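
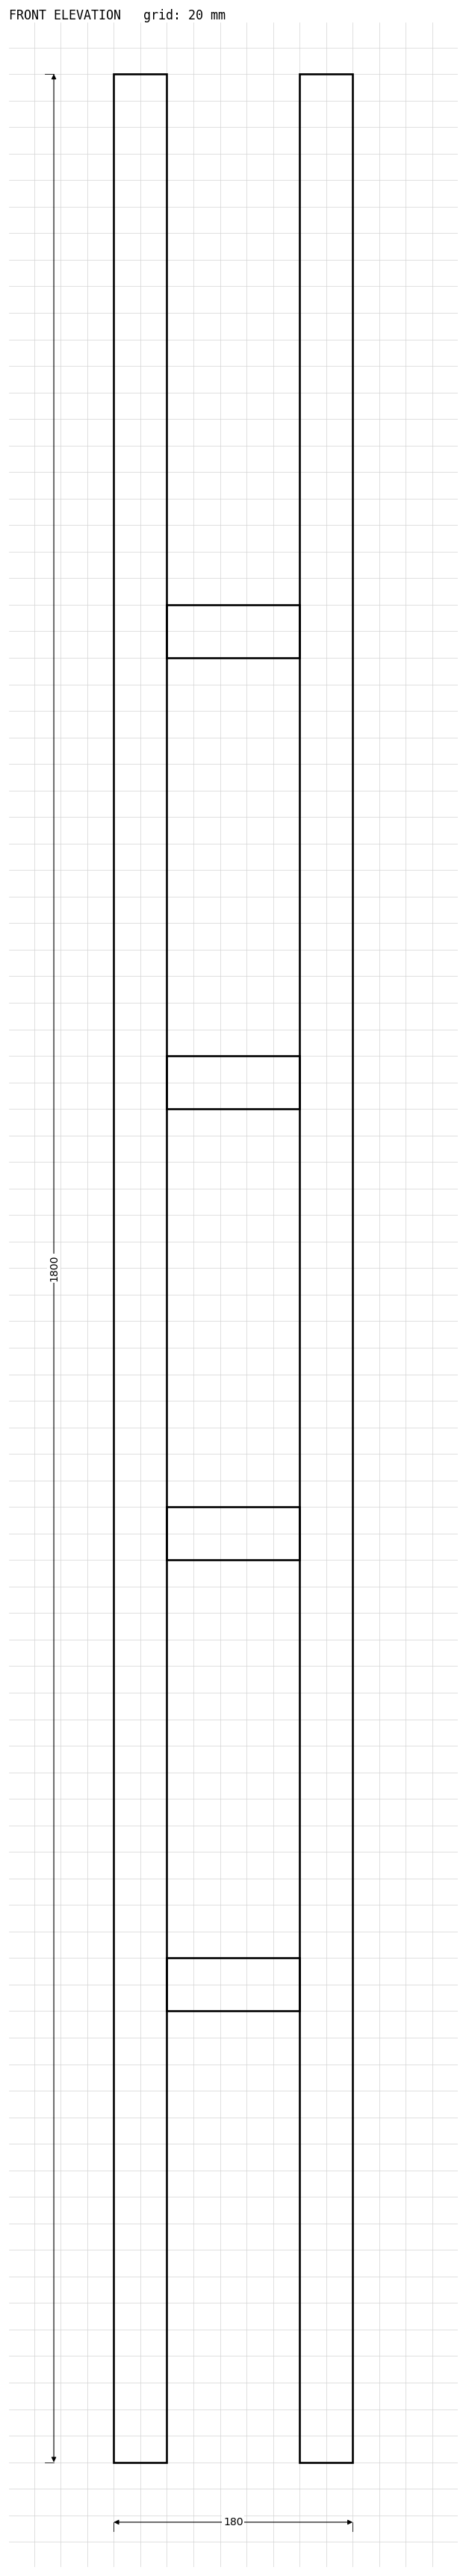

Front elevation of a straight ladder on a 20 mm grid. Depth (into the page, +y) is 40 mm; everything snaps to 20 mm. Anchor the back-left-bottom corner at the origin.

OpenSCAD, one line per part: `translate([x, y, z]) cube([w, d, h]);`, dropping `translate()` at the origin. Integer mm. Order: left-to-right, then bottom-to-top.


cube([40, 40, 1800]);
translate([40, 0, 340]) cube([100, 40, 40]);
translate([40, 0, 680]) cube([100, 40, 40]);
translate([40, 0, 1020]) cube([100, 40, 40]);
translate([40, 0, 1360]) cube([100, 40, 40]);
translate([140, 0, 0]) cube([40, 40, 1800]);


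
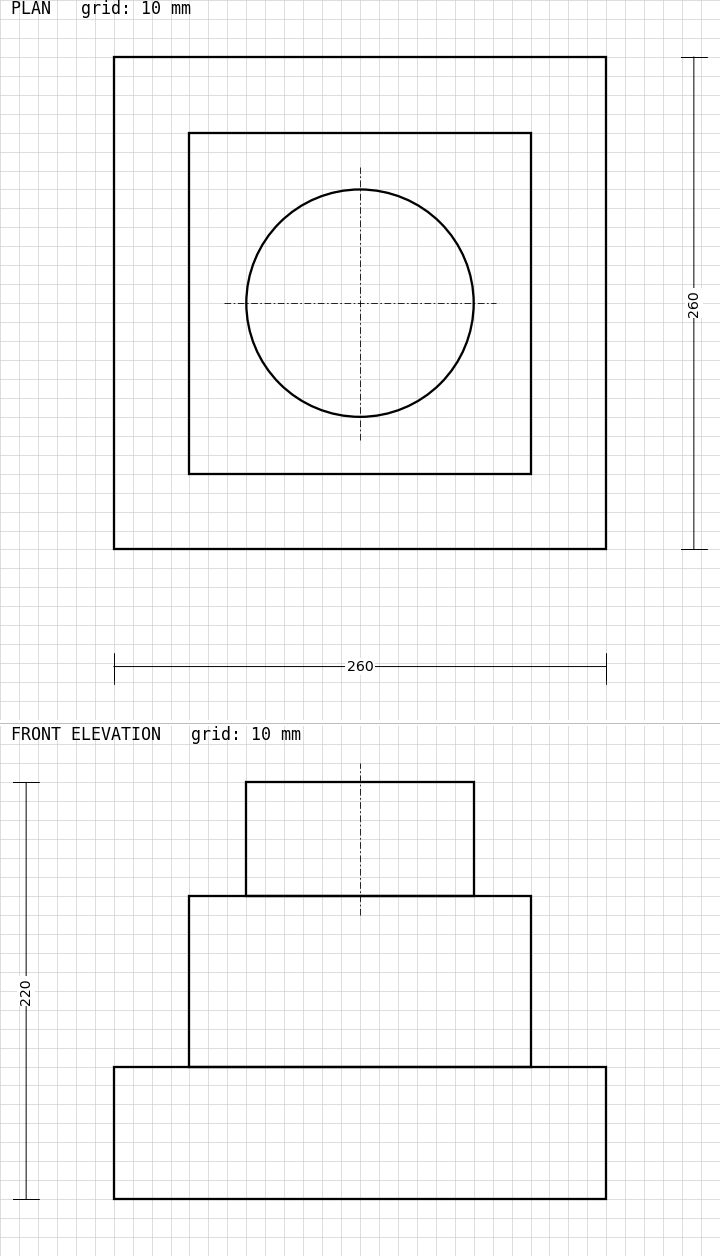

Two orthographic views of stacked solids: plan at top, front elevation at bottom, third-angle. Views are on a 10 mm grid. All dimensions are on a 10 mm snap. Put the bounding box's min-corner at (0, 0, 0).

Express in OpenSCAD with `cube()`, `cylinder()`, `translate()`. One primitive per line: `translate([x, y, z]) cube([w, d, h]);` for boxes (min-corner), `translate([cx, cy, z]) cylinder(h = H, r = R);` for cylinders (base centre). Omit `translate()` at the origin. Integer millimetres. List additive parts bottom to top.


cube([260, 260, 70]);
translate([40, 40, 70]) cube([180, 180, 90]);
translate([130, 130, 160]) cylinder(h = 60, r = 60);


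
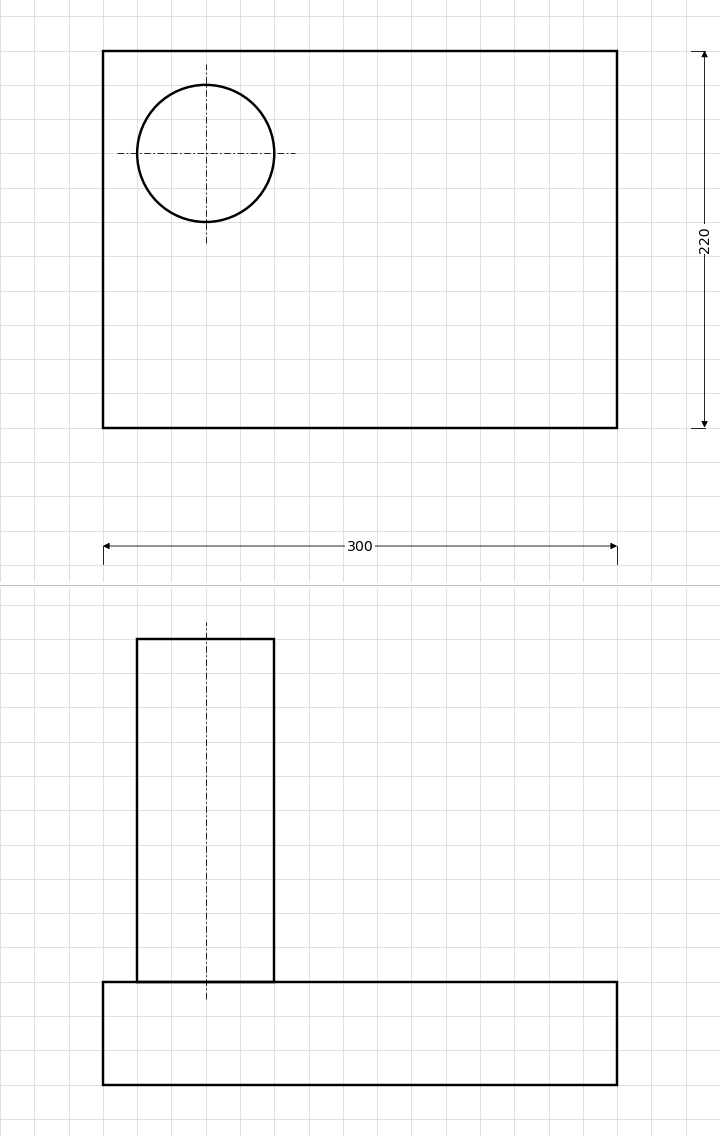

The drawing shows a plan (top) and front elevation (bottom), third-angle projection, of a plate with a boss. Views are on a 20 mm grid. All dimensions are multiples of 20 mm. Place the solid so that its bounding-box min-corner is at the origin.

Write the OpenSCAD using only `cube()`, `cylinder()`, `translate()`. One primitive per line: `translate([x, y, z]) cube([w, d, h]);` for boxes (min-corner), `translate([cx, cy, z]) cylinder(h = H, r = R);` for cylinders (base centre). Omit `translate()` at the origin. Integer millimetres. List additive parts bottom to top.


cube([300, 220, 60]);
translate([60, 160, 60]) cylinder(h = 200, r = 40);


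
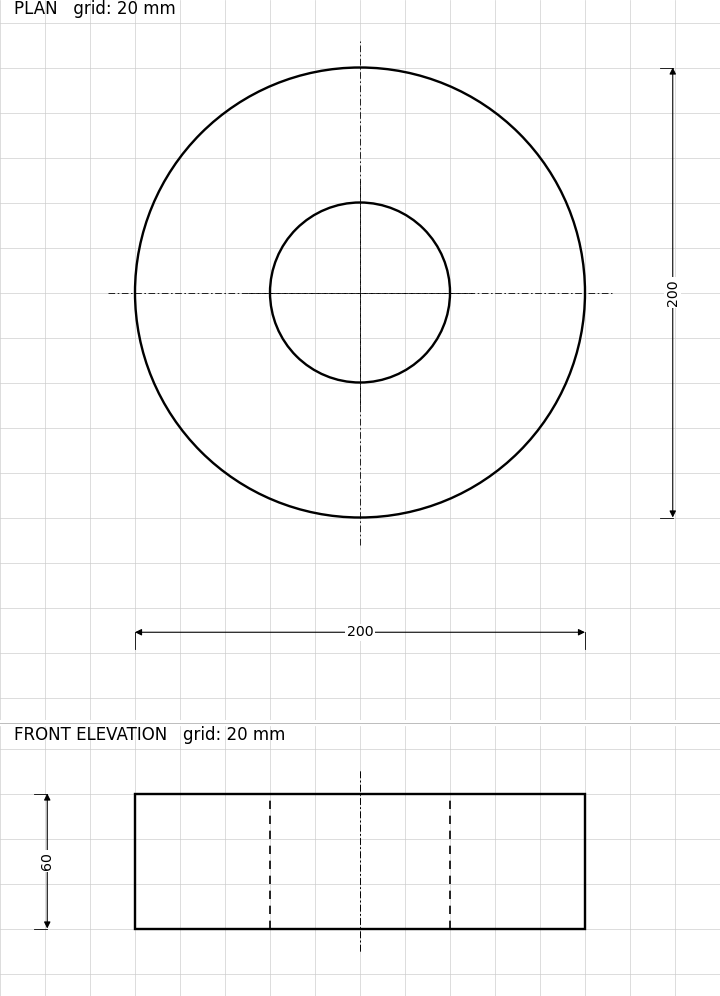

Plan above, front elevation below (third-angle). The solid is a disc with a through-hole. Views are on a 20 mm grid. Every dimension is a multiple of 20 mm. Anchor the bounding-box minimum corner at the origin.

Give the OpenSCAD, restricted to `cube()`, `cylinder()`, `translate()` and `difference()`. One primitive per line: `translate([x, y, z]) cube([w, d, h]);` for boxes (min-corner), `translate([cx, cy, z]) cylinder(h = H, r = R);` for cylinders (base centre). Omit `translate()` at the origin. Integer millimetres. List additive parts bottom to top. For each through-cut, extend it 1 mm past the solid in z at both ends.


difference() {
  translate([100, 100, 0]) cylinder(h = 60, r = 100);
  translate([100, 100, -1]) cylinder(h = 62, r = 40);
}


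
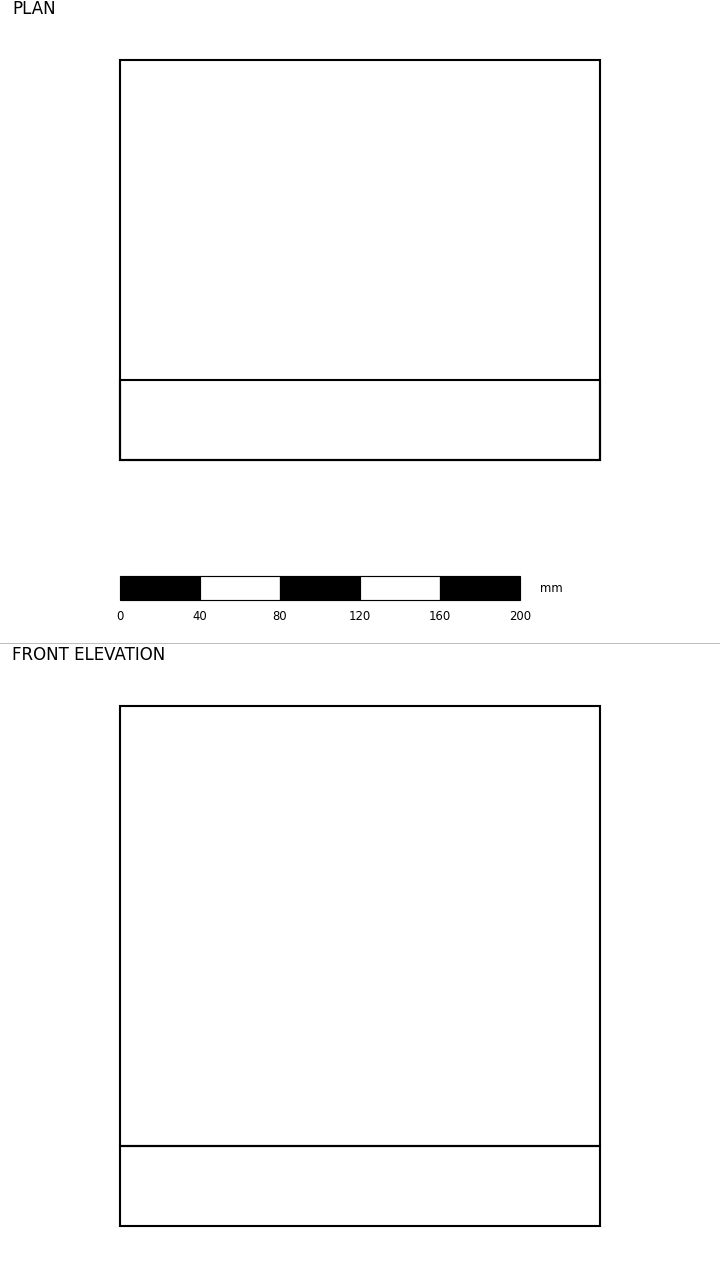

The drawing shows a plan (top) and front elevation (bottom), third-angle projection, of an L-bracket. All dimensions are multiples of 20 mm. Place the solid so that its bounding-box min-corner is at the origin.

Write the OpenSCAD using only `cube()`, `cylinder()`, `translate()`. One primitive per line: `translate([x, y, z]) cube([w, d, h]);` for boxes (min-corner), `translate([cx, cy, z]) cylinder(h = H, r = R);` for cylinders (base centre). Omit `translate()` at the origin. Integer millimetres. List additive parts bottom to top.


cube([240, 200, 40]);
translate([0, 0, 40]) cube([240, 40, 220]);


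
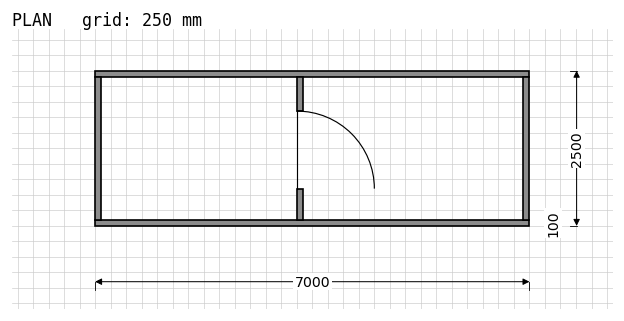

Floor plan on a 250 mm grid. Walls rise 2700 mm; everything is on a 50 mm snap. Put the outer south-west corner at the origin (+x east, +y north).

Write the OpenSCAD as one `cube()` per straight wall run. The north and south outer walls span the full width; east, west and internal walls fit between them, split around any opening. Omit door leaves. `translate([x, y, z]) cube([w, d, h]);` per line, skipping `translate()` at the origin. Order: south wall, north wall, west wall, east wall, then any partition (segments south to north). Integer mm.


cube([7000, 100, 2700]);
translate([0, 2400, 0]) cube([7000, 100, 2700]);
translate([0, 100, 0]) cube([100, 2300, 2700]);
translate([6900, 100, 0]) cube([100, 2300, 2700]);
translate([3250, 100, 0]) cube([100, 500, 2700]);
translate([3250, 1850, 0]) cube([100, 550, 2700]);


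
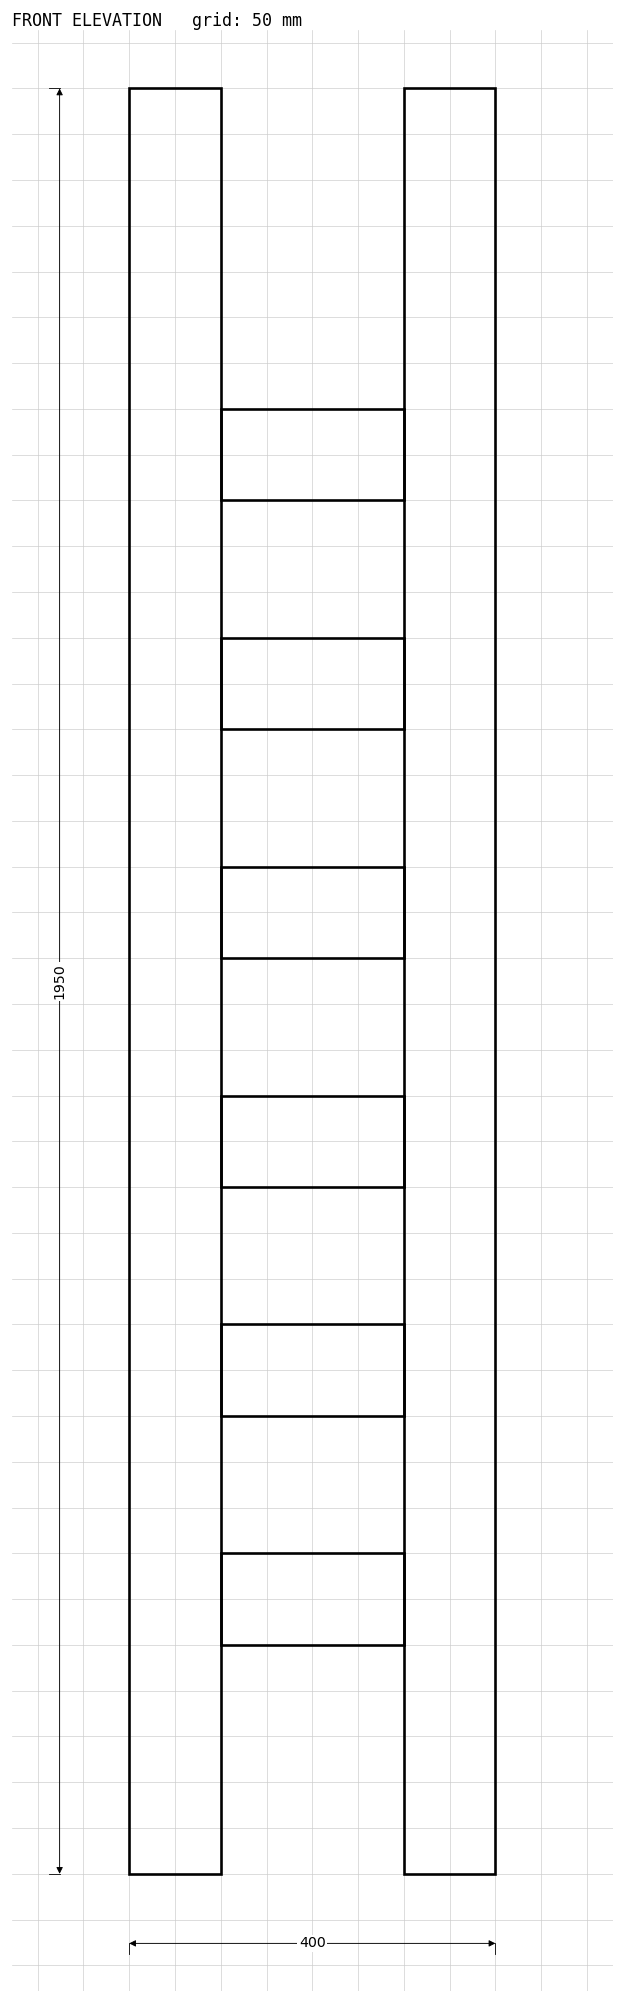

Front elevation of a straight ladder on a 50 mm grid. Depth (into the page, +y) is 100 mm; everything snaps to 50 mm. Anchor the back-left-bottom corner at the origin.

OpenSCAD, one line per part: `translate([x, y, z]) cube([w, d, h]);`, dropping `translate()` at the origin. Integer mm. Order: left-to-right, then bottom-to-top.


cube([100, 100, 1950]);
translate([100, 0, 250]) cube([200, 100, 100]);
translate([100, 0, 500]) cube([200, 100, 100]);
translate([100, 0, 750]) cube([200, 100, 100]);
translate([100, 0, 1000]) cube([200, 100, 100]);
translate([100, 0, 1250]) cube([200, 100, 100]);
translate([100, 0, 1500]) cube([200, 100, 100]);
translate([300, 0, 0]) cube([100, 100, 1950]);


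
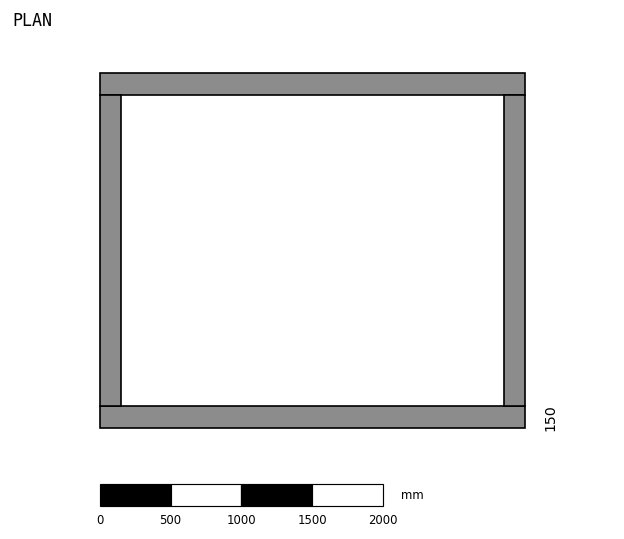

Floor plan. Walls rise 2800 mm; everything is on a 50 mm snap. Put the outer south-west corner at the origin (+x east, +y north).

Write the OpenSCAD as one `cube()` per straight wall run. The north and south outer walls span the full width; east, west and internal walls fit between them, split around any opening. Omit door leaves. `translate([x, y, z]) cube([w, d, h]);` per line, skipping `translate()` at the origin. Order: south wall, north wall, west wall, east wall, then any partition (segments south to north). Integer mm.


cube([3000, 150, 2800]);
translate([0, 2350, 0]) cube([3000, 150, 2800]);
translate([0, 150, 0]) cube([150, 2200, 2800]);
translate([2850, 150, 0]) cube([150, 2200, 2800]);


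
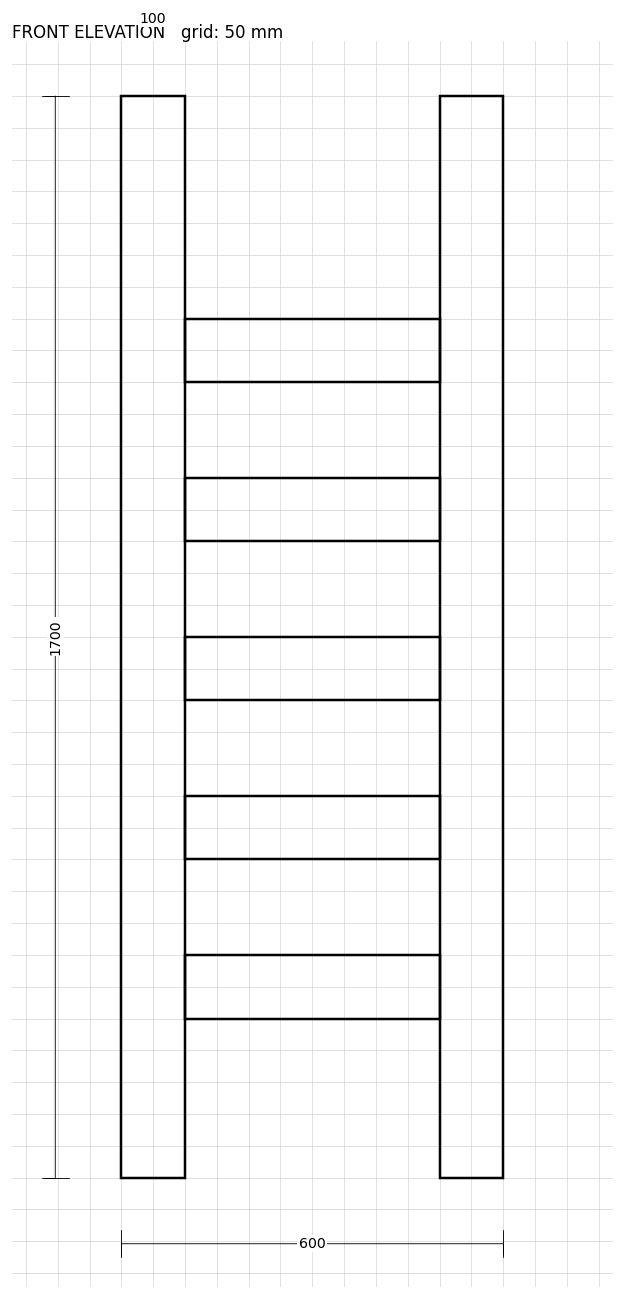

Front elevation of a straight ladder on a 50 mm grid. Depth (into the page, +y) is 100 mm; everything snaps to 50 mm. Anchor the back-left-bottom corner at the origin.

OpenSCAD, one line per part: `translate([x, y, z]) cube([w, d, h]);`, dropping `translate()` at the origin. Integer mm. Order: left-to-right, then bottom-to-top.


cube([100, 100, 1700]);
translate([100, 0, 250]) cube([400, 100, 100]);
translate([100, 0, 500]) cube([400, 100, 100]);
translate([100, 0, 750]) cube([400, 100, 100]);
translate([100, 0, 1000]) cube([400, 100, 100]);
translate([100, 0, 1250]) cube([400, 100, 100]);
translate([500, 0, 0]) cube([100, 100, 1700]);


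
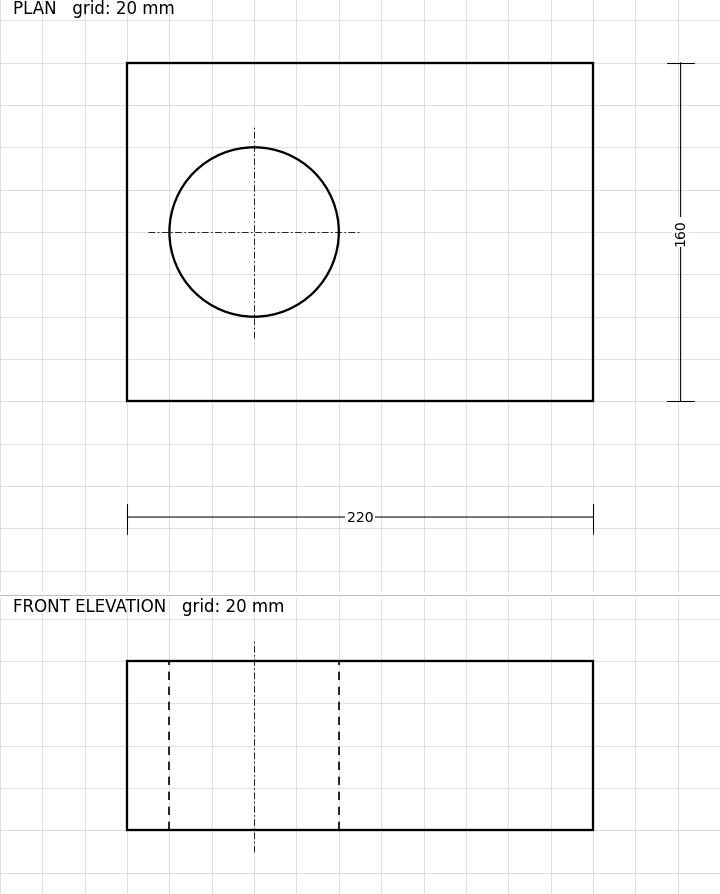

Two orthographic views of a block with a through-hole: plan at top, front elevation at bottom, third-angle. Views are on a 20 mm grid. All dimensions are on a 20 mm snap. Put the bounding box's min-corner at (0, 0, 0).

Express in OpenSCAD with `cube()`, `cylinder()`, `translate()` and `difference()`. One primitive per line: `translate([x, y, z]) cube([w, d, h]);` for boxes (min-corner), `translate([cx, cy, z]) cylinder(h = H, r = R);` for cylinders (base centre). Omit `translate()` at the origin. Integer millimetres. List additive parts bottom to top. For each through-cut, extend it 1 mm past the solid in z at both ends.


difference() {
  cube([220, 160, 80]);
  translate([60, 80, -1]) cylinder(h = 82, r = 40);
}


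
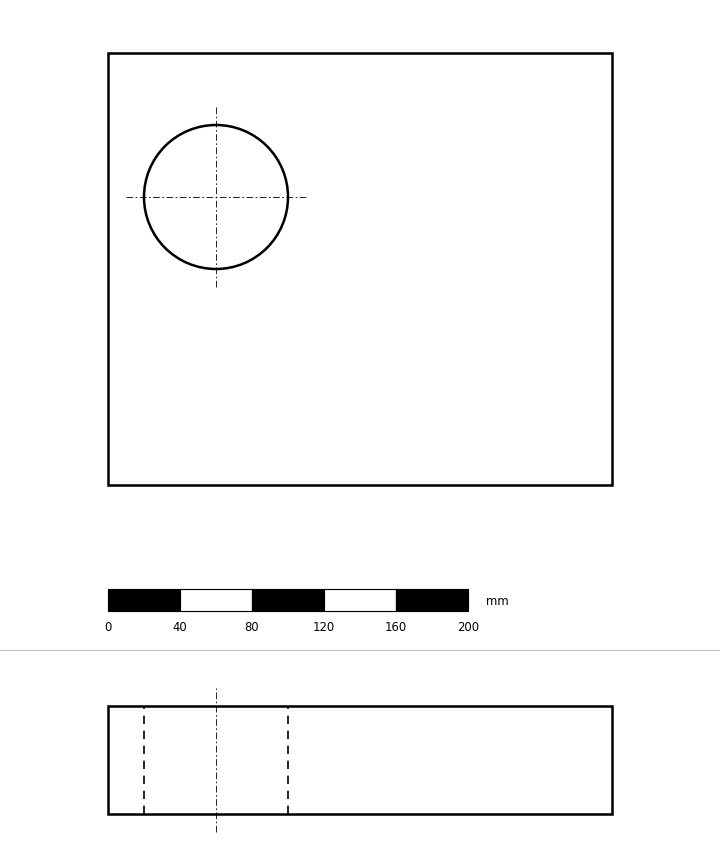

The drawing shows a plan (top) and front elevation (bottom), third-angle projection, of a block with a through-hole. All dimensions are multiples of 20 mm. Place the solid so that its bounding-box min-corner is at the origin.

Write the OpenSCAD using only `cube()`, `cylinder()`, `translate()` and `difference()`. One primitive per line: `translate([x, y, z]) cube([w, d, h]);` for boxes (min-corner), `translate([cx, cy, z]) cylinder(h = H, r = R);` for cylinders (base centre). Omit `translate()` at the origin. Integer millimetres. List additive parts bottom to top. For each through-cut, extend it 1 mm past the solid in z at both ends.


difference() {
  cube([280, 240, 60]);
  translate([60, 160, -1]) cylinder(h = 62, r = 40);
}


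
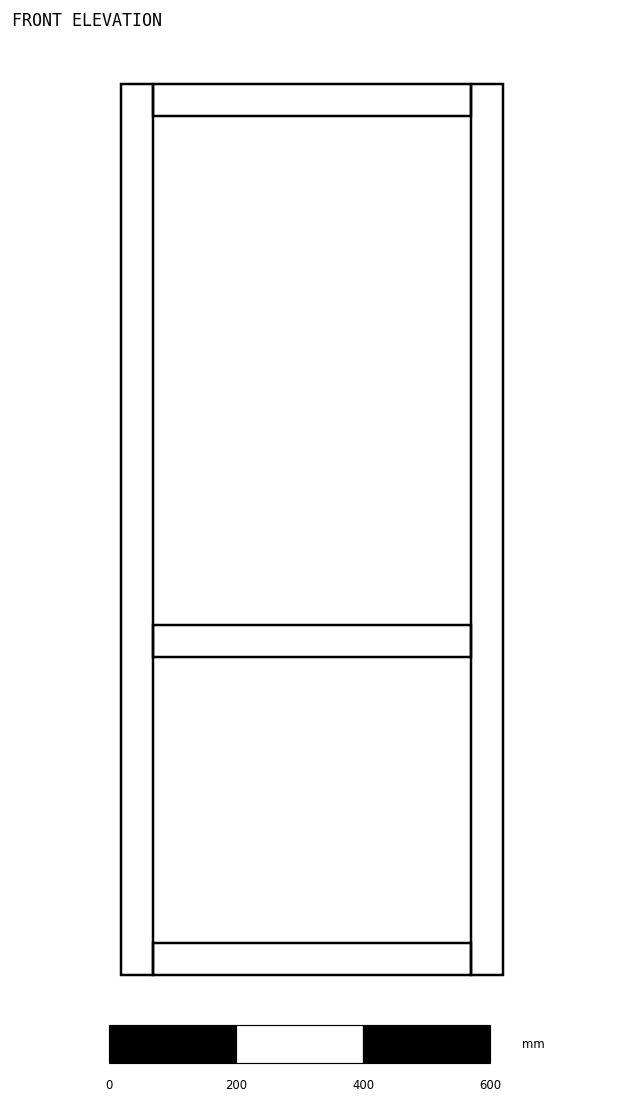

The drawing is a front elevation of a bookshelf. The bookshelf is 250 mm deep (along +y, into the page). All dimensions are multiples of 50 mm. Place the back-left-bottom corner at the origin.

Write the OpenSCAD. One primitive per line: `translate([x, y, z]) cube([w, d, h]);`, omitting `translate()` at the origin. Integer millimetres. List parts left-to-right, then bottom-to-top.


cube([50, 250, 1400]);
translate([50, 0, 0]) cube([500, 250, 50]);
translate([50, 0, 500]) cube([500, 250, 50]);
translate([50, 0, 1350]) cube([500, 250, 50]);
translate([550, 0, 0]) cube([50, 250, 1400]);


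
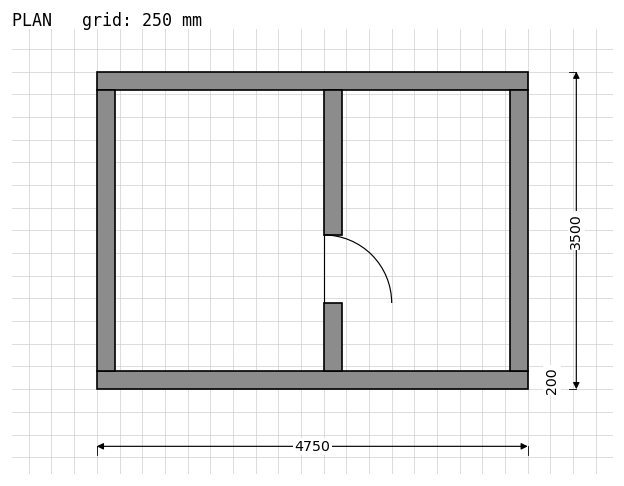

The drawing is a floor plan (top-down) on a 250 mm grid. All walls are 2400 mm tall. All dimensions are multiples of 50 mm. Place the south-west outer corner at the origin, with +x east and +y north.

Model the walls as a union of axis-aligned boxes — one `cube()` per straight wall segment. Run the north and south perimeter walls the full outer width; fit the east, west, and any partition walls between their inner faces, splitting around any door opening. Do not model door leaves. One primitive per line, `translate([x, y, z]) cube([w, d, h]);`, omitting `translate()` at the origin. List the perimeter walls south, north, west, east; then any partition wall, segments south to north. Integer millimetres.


cube([4750, 200, 2400]);
translate([0, 3300, 0]) cube([4750, 200, 2400]);
translate([0, 200, 0]) cube([200, 3100, 2400]);
translate([4550, 200, 0]) cube([200, 3100, 2400]);
translate([2500, 200, 0]) cube([200, 750, 2400]);
translate([2500, 1700, 0]) cube([200, 1600, 2400]);


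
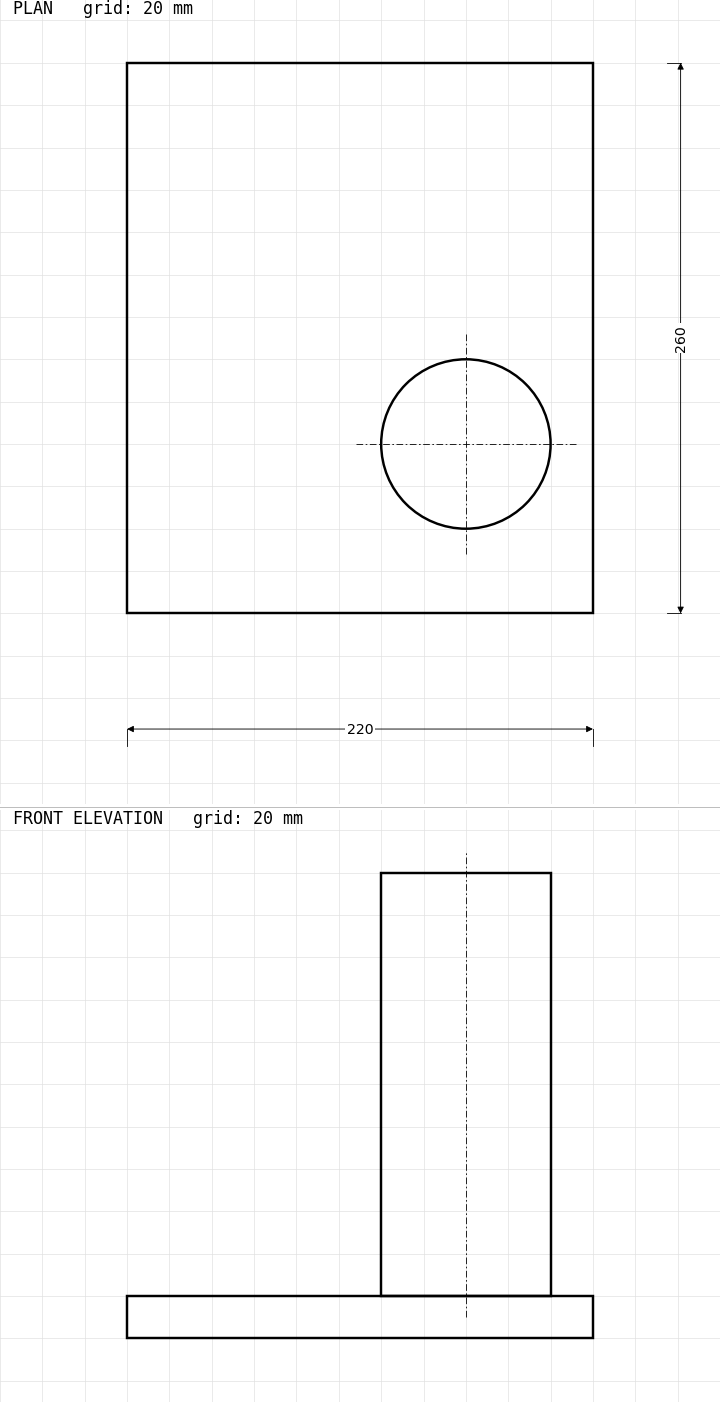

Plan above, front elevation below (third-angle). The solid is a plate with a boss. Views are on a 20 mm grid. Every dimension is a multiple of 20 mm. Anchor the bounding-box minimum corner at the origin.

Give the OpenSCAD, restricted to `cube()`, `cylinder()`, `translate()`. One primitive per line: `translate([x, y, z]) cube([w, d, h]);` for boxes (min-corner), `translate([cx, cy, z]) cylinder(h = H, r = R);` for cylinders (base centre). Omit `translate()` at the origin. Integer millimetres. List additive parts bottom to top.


cube([220, 260, 20]);
translate([160, 80, 20]) cylinder(h = 200, r = 40);


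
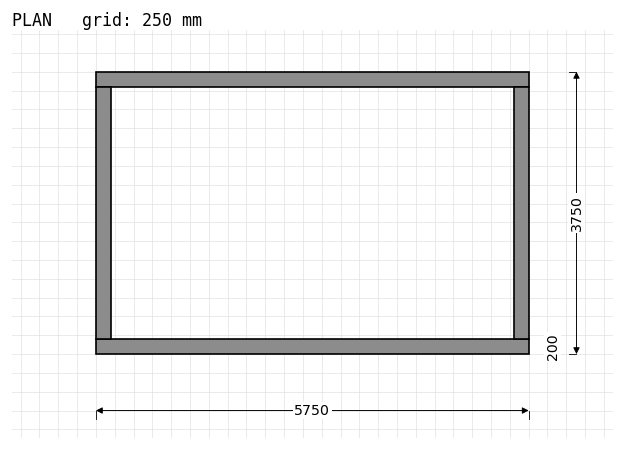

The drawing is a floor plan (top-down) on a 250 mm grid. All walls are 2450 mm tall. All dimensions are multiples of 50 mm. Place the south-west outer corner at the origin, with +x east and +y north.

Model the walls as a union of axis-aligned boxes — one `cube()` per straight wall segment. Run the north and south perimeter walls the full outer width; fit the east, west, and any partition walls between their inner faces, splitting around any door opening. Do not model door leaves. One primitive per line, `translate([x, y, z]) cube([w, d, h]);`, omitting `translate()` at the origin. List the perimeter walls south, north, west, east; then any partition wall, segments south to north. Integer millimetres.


cube([5750, 200, 2450]);
translate([0, 3550, 0]) cube([5750, 200, 2450]);
translate([0, 200, 0]) cube([200, 3350, 2450]);
translate([5550, 200, 0]) cube([200, 3350, 2450]);


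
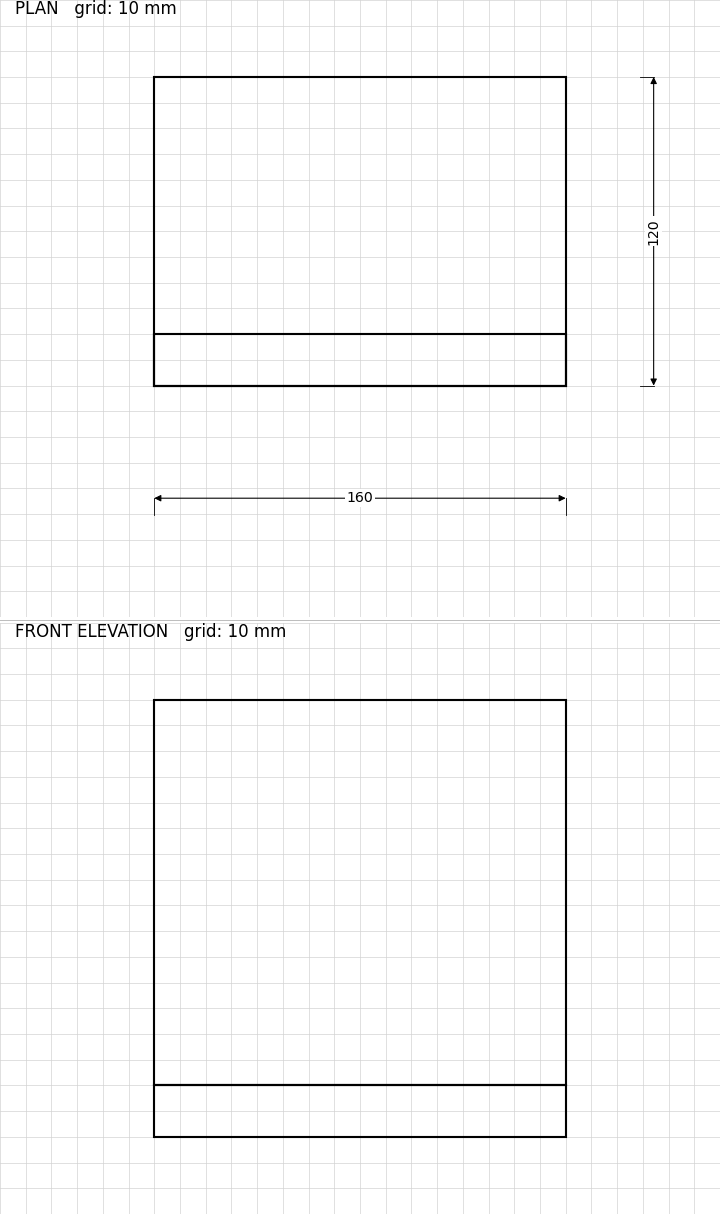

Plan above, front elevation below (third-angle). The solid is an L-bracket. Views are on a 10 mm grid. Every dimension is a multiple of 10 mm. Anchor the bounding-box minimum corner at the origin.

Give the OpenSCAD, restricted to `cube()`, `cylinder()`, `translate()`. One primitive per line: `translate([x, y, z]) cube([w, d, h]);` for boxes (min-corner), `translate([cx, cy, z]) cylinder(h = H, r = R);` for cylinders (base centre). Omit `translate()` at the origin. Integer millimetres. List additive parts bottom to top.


cube([160, 120, 20]);
translate([0, 0, 20]) cube([160, 20, 150]);


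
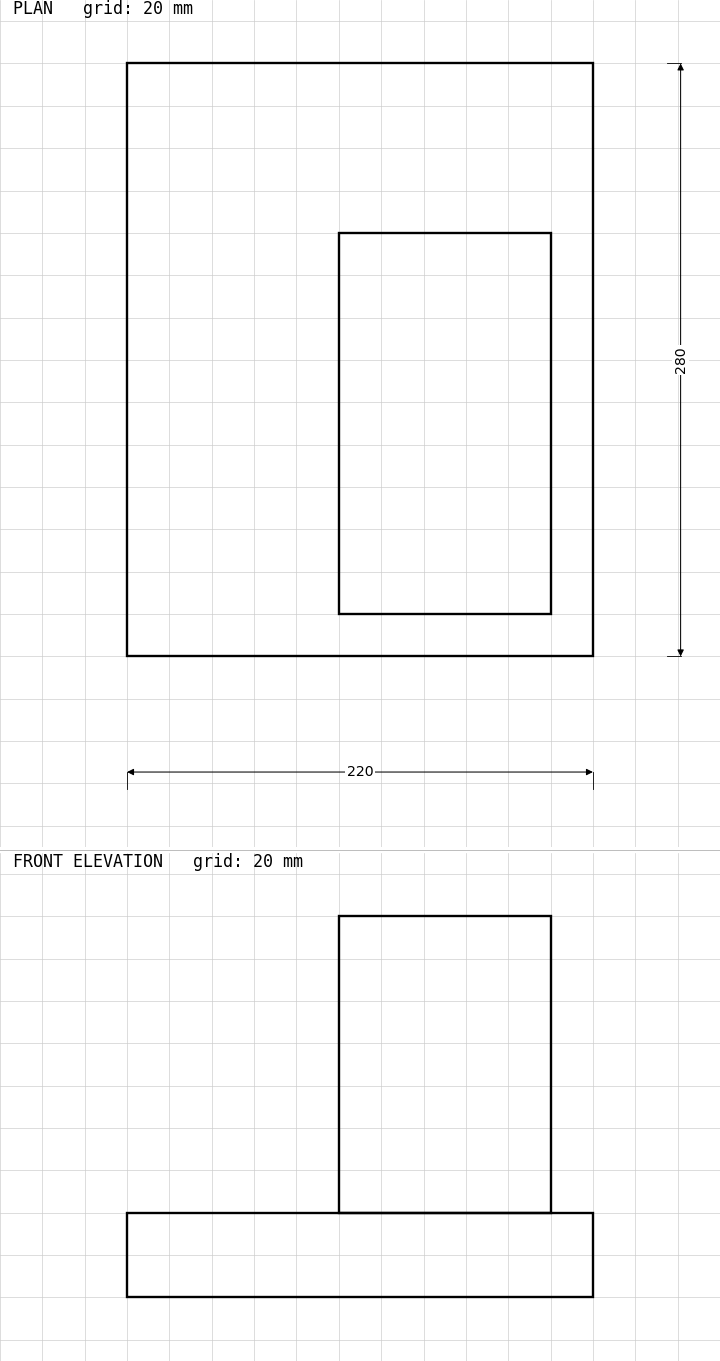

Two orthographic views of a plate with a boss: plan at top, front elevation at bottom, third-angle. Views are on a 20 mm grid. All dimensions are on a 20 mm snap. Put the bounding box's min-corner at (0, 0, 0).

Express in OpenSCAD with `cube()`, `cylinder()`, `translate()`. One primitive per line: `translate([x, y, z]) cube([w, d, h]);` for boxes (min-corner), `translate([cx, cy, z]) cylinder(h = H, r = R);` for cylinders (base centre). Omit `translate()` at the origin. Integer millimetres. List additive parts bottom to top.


cube([220, 280, 40]);
translate([100, 20, 40]) cube([100, 180, 140]);


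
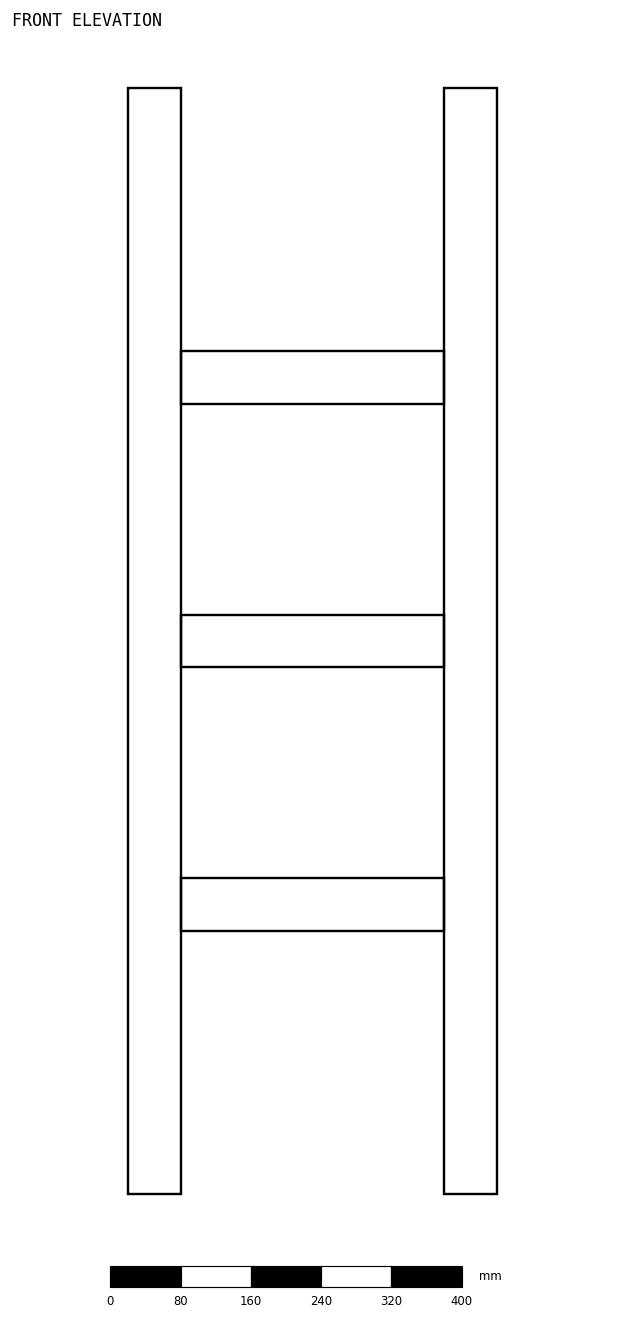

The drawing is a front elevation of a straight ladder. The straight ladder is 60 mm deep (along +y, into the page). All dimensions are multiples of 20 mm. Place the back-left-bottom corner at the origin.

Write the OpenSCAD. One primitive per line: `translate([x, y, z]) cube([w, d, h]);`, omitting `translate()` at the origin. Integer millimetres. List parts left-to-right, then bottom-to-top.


cube([60, 60, 1260]);
translate([60, 0, 300]) cube([300, 60, 60]);
translate([60, 0, 600]) cube([300, 60, 60]);
translate([60, 0, 900]) cube([300, 60, 60]);
translate([360, 0, 0]) cube([60, 60, 1260]);


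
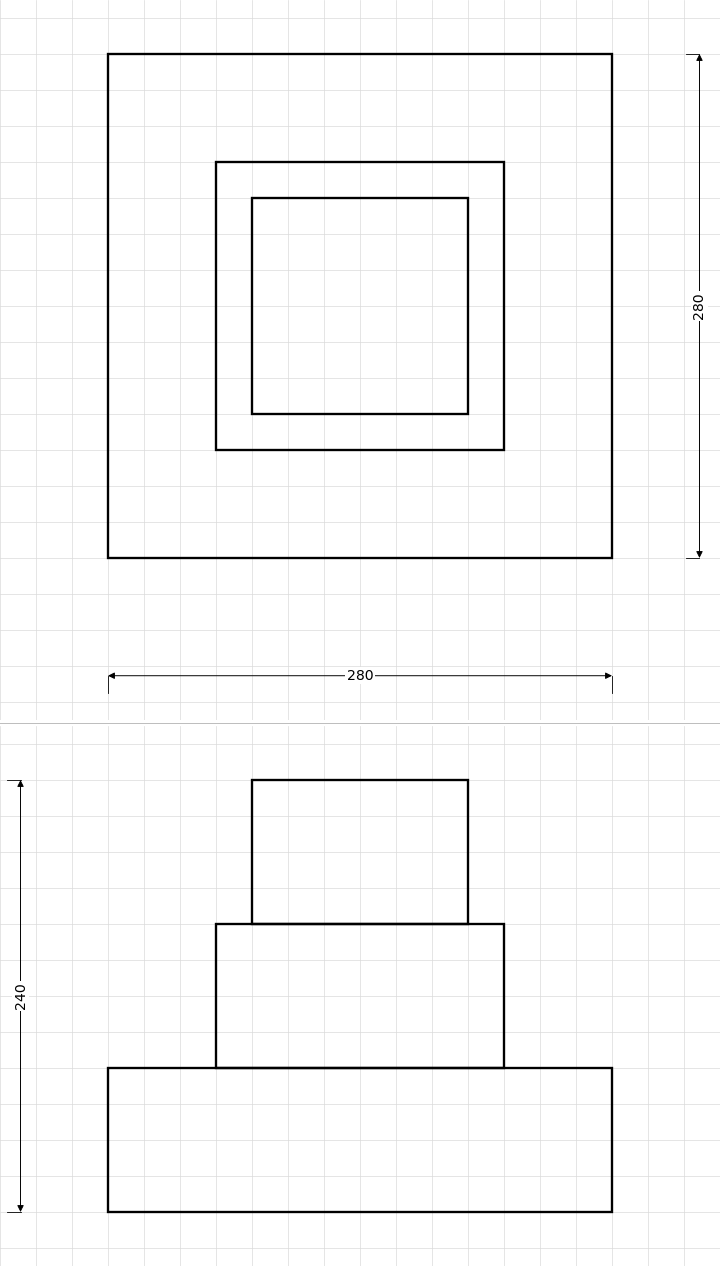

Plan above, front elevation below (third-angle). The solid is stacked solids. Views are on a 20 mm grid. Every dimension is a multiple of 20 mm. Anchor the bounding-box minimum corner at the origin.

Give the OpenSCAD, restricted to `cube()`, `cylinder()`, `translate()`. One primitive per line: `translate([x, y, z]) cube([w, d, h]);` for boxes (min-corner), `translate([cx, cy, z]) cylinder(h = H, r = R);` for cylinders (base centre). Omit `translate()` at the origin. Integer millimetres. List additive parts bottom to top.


cube([280, 280, 80]);
translate([60, 60, 80]) cube([160, 160, 80]);
translate([80, 80, 160]) cube([120, 120, 80]);


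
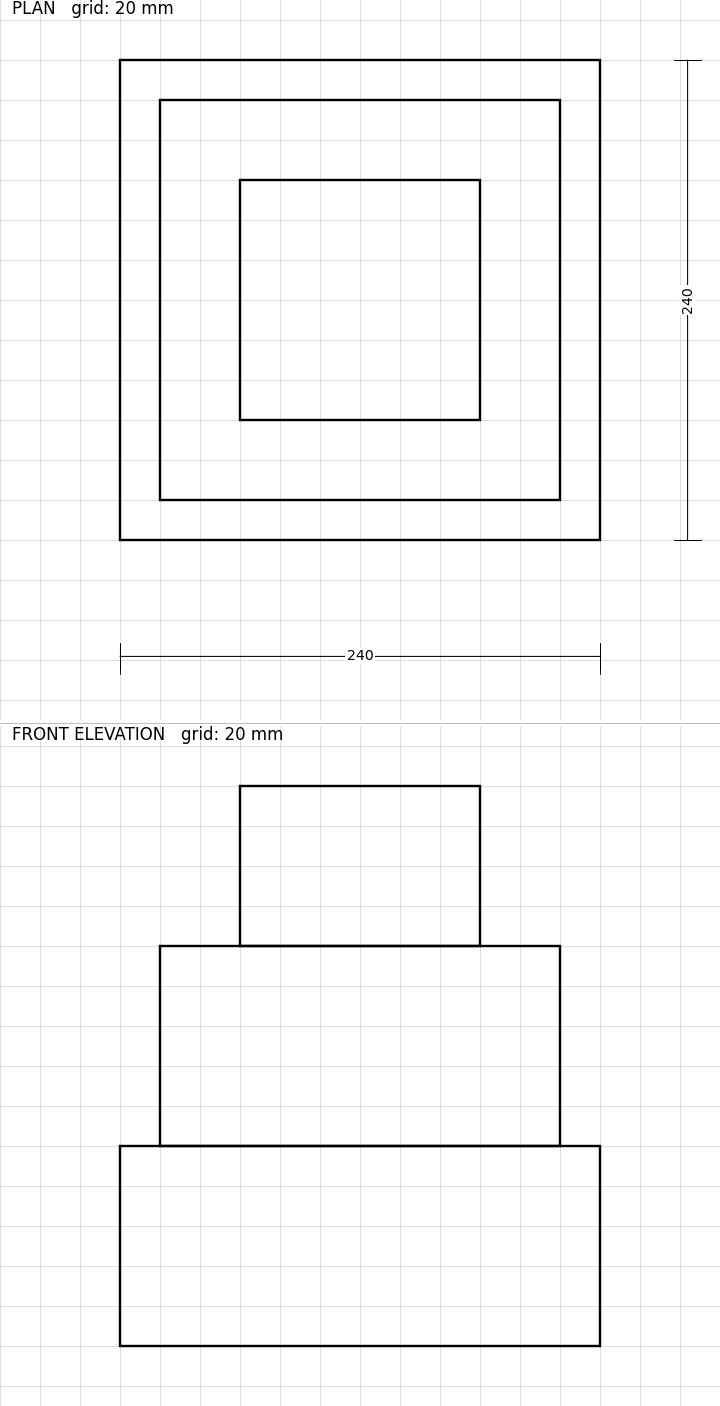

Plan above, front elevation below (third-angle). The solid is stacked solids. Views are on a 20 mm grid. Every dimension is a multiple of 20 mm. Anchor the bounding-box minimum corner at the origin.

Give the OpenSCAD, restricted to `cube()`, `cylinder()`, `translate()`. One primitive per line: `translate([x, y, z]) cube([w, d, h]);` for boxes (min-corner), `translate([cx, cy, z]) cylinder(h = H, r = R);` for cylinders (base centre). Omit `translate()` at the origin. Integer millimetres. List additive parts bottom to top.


cube([240, 240, 100]);
translate([20, 20, 100]) cube([200, 200, 100]);
translate([60, 60, 200]) cube([120, 120, 80]);


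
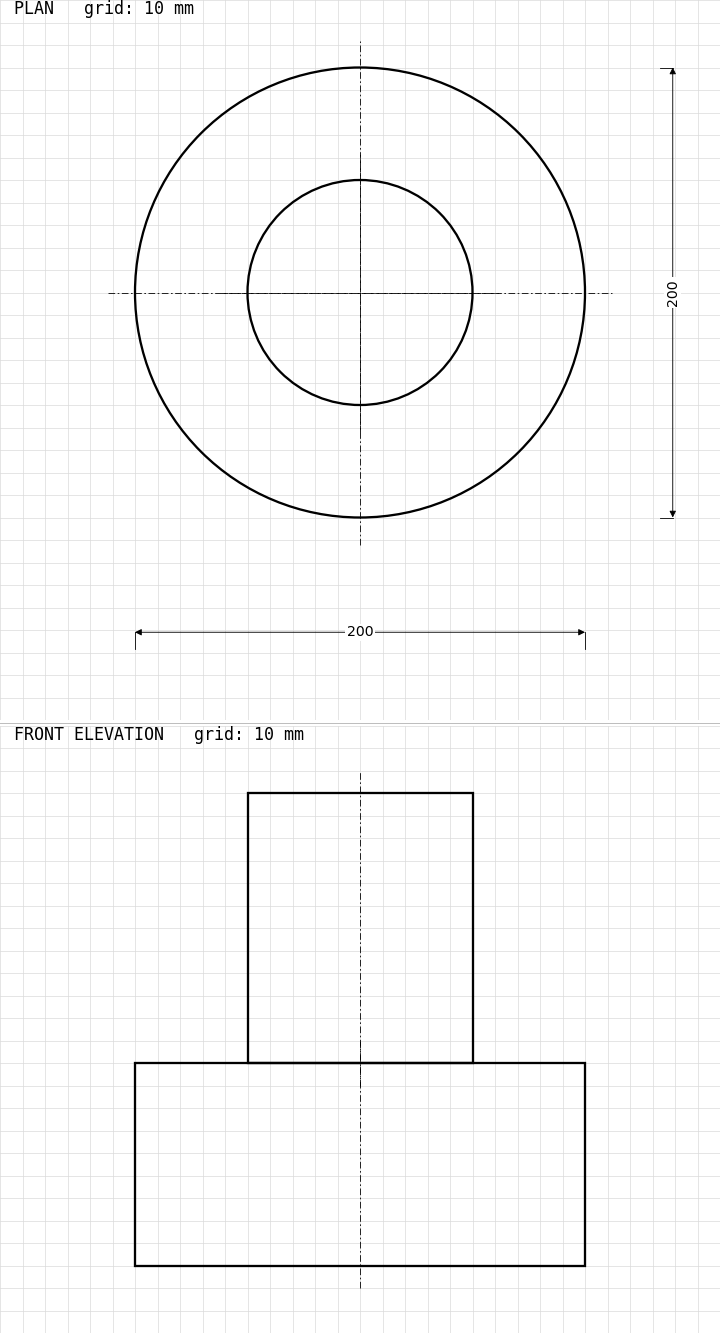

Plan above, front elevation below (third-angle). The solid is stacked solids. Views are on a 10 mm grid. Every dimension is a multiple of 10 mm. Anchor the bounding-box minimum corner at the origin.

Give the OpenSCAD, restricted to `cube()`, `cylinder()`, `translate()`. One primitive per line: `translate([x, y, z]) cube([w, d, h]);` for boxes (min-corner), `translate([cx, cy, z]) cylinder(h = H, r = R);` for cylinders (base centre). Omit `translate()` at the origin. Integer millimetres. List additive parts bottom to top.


translate([100, 100, 0]) cylinder(h = 90, r = 100);
translate([100, 100, 90]) cylinder(h = 120, r = 50);


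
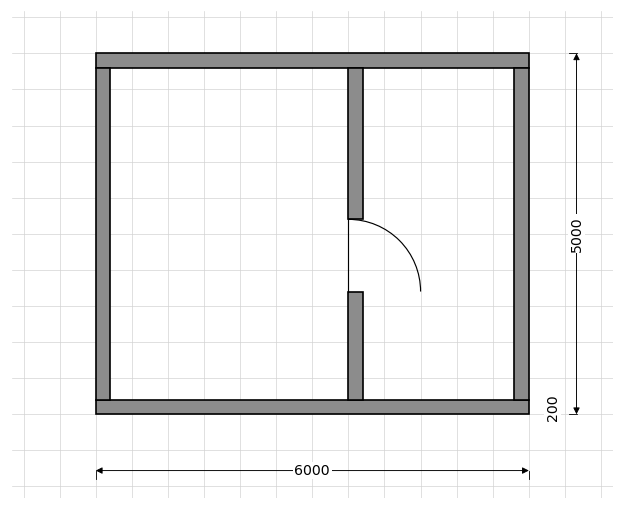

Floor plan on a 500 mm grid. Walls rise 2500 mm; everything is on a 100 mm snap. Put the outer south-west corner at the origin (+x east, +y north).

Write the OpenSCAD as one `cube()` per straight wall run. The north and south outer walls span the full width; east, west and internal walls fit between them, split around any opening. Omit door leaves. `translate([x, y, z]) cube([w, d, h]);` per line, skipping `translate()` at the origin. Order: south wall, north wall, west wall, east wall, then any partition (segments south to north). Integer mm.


cube([6000, 200, 2500]);
translate([0, 4800, 0]) cube([6000, 200, 2500]);
translate([0, 200, 0]) cube([200, 4600, 2500]);
translate([5800, 200, 0]) cube([200, 4600, 2500]);
translate([3500, 200, 0]) cube([200, 1500, 2500]);
translate([3500, 2700, 0]) cube([200, 2100, 2500]);


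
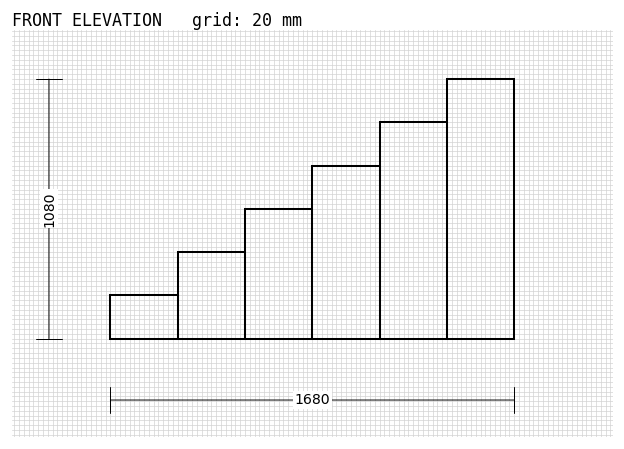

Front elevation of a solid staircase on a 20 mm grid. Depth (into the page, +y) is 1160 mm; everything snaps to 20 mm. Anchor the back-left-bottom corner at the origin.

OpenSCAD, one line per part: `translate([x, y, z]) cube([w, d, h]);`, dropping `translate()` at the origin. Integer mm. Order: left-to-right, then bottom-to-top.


cube([280, 1160, 180]);
translate([280, 0, 0]) cube([280, 1160, 360]);
translate([560, 0, 0]) cube([280, 1160, 540]);
translate([840, 0, 0]) cube([280, 1160, 720]);
translate([1120, 0, 0]) cube([280, 1160, 900]);
translate([1400, 0, 0]) cube([280, 1160, 1080]);


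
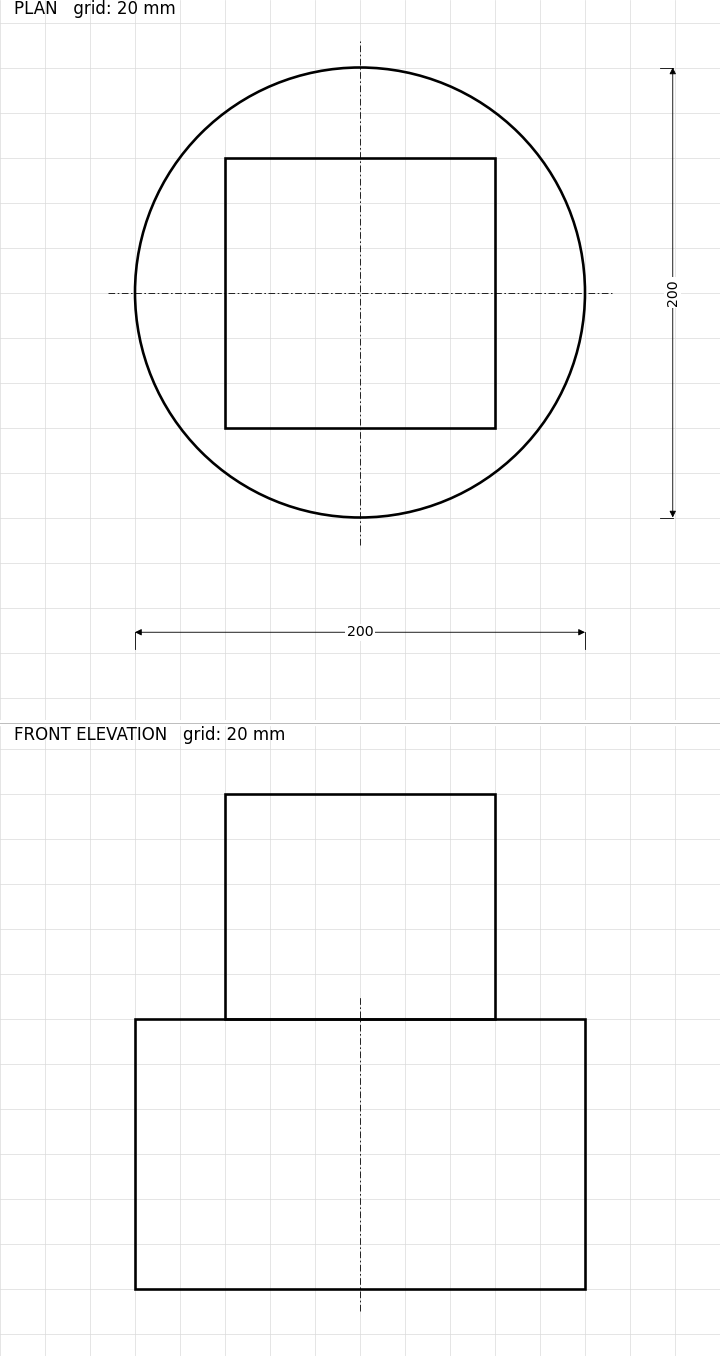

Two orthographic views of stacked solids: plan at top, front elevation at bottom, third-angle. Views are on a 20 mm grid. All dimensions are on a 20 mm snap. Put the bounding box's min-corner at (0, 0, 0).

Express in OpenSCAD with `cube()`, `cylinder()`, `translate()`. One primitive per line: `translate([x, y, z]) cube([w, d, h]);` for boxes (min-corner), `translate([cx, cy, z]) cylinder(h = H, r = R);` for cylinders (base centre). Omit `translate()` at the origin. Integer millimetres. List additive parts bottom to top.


translate([100, 100, 0]) cylinder(h = 120, r = 100);
translate([40, 40, 120]) cube([120, 120, 100]);


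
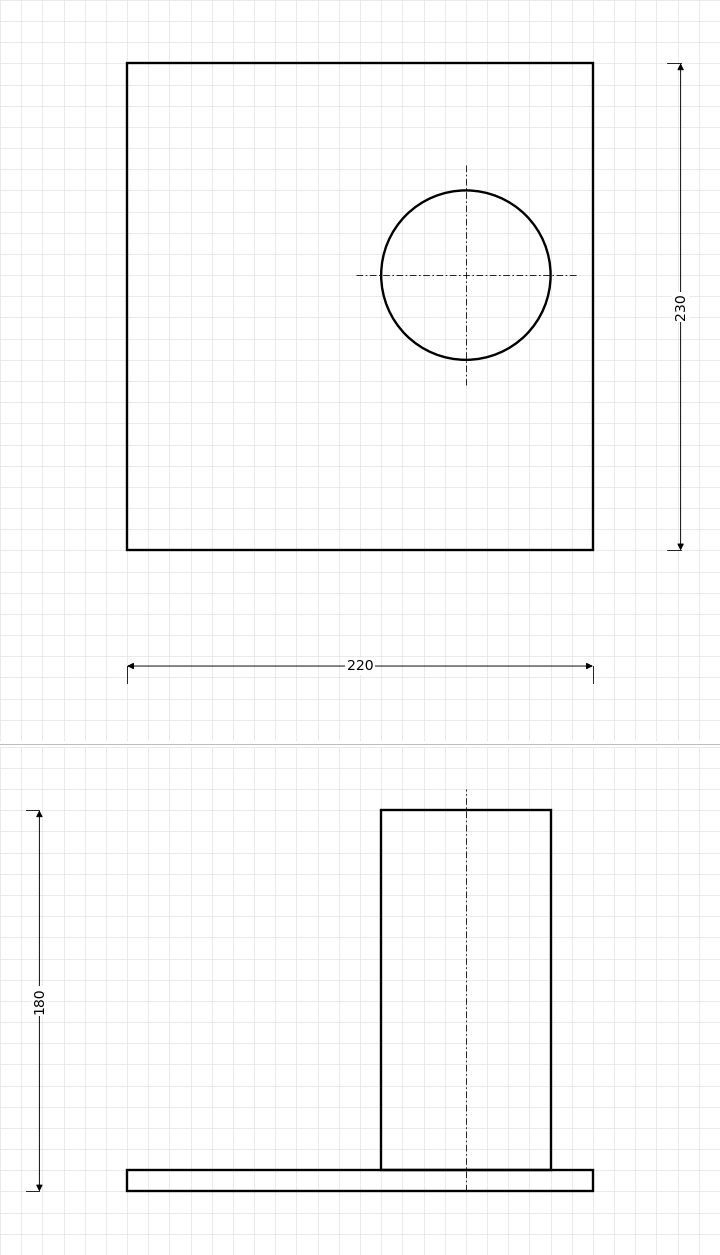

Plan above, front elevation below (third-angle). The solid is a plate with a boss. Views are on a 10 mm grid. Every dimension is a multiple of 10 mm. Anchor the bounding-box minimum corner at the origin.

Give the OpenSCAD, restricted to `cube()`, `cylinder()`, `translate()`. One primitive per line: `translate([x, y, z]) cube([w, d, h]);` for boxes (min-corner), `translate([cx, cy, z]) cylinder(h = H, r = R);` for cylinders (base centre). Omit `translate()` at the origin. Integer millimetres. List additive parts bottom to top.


cube([220, 230, 10]);
translate([160, 130, 10]) cylinder(h = 170, r = 40);


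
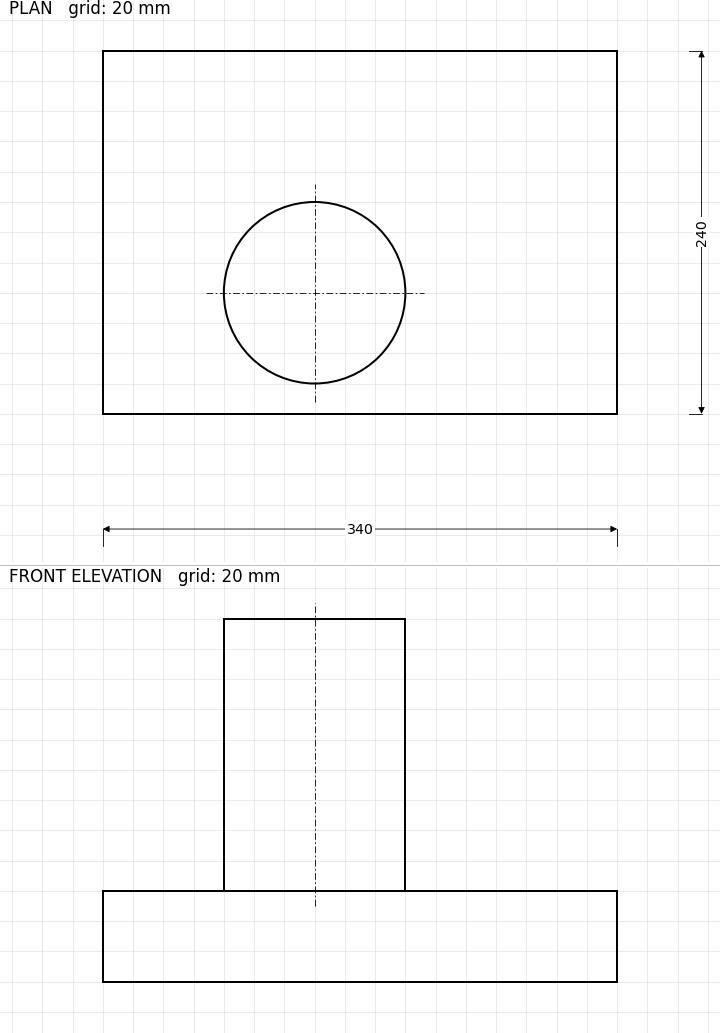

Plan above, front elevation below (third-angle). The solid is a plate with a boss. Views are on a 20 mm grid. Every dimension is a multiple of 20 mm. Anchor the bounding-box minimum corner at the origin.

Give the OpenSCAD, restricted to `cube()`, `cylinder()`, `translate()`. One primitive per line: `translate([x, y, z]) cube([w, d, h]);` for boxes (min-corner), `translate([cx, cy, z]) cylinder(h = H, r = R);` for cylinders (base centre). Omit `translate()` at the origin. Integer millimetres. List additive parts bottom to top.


cube([340, 240, 60]);
translate([140, 80, 60]) cylinder(h = 180, r = 60);


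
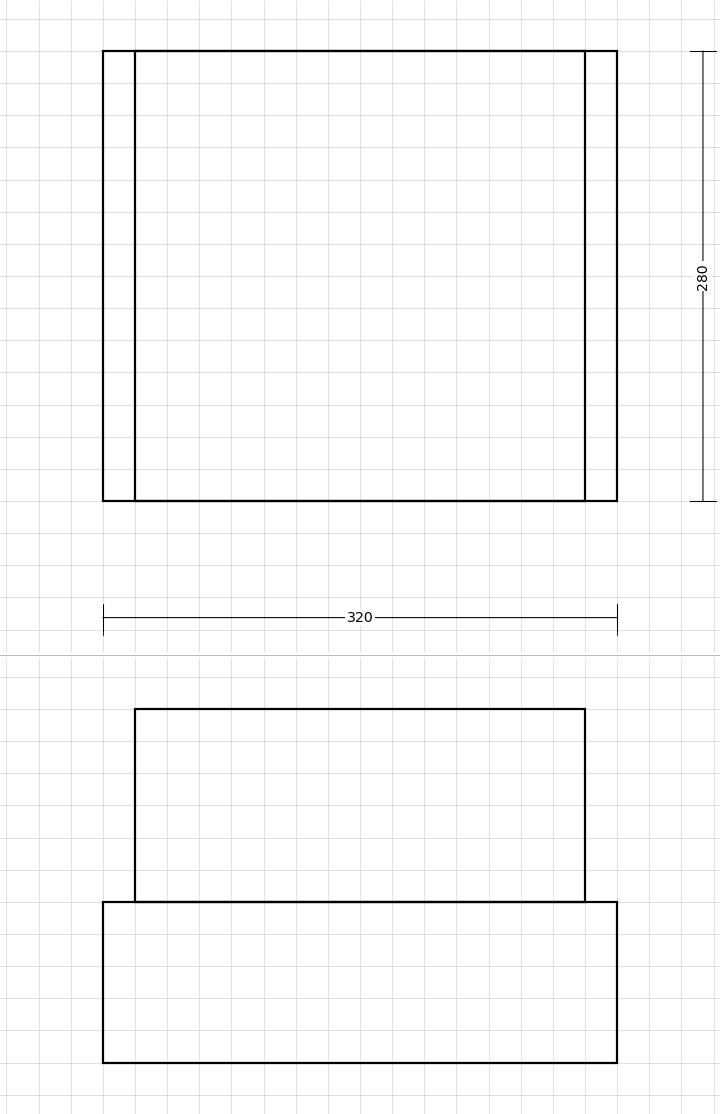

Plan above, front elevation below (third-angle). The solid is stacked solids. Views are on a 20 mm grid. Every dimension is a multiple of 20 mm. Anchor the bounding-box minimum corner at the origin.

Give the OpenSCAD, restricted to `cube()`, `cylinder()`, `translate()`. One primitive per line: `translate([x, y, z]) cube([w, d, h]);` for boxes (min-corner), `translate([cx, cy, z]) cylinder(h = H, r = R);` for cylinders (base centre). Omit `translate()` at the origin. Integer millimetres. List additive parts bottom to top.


cube([320, 280, 100]);
translate([20, 0, 100]) cube([280, 280, 120]);


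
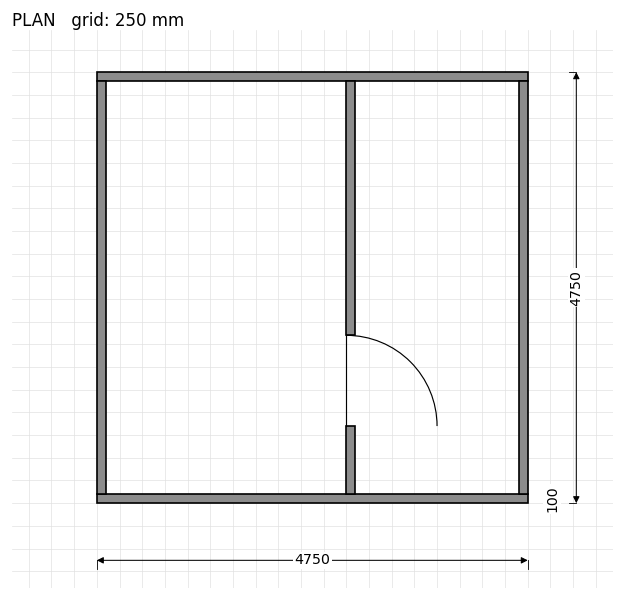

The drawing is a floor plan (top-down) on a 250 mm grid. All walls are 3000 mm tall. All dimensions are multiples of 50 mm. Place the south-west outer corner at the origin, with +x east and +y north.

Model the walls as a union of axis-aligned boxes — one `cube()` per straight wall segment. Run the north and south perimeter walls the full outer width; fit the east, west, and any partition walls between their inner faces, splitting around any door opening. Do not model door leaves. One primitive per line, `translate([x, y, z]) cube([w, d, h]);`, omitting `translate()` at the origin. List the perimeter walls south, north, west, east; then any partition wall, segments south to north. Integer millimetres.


cube([4750, 100, 3000]);
translate([0, 4650, 0]) cube([4750, 100, 3000]);
translate([0, 100, 0]) cube([100, 4550, 3000]);
translate([4650, 100, 0]) cube([100, 4550, 3000]);
translate([2750, 100, 0]) cube([100, 750, 3000]);
translate([2750, 1850, 0]) cube([100, 2800, 3000]);


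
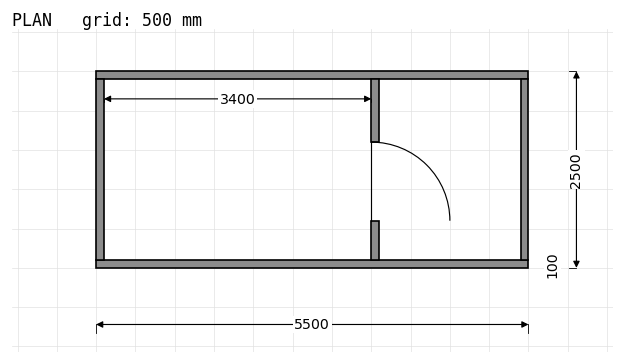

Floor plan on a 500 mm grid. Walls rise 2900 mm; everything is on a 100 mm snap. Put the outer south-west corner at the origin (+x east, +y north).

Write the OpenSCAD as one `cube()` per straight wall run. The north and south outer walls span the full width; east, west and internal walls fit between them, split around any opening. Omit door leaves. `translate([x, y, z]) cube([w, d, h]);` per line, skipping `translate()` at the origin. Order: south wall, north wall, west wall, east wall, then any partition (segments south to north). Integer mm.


cube([5500, 100, 2900]);
translate([0, 2400, 0]) cube([5500, 100, 2900]);
translate([0, 100, 0]) cube([100, 2300, 2900]);
translate([5400, 100, 0]) cube([100, 2300, 2900]);
translate([3500, 100, 0]) cube([100, 500, 2900]);
translate([3500, 1600, 0]) cube([100, 800, 2900]);


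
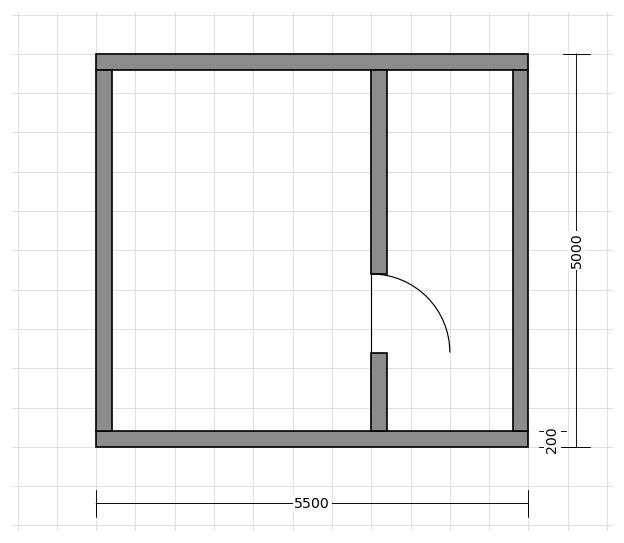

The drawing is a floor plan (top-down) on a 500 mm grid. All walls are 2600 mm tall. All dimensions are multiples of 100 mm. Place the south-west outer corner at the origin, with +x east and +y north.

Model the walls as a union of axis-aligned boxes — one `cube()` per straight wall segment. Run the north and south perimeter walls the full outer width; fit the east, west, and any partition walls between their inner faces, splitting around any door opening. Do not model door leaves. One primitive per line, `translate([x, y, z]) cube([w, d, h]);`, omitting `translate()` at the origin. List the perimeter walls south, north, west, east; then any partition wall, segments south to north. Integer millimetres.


cube([5500, 200, 2600]);
translate([0, 4800, 0]) cube([5500, 200, 2600]);
translate([0, 200, 0]) cube([200, 4600, 2600]);
translate([5300, 200, 0]) cube([200, 4600, 2600]);
translate([3500, 200, 0]) cube([200, 1000, 2600]);
translate([3500, 2200, 0]) cube([200, 2600, 2600]);


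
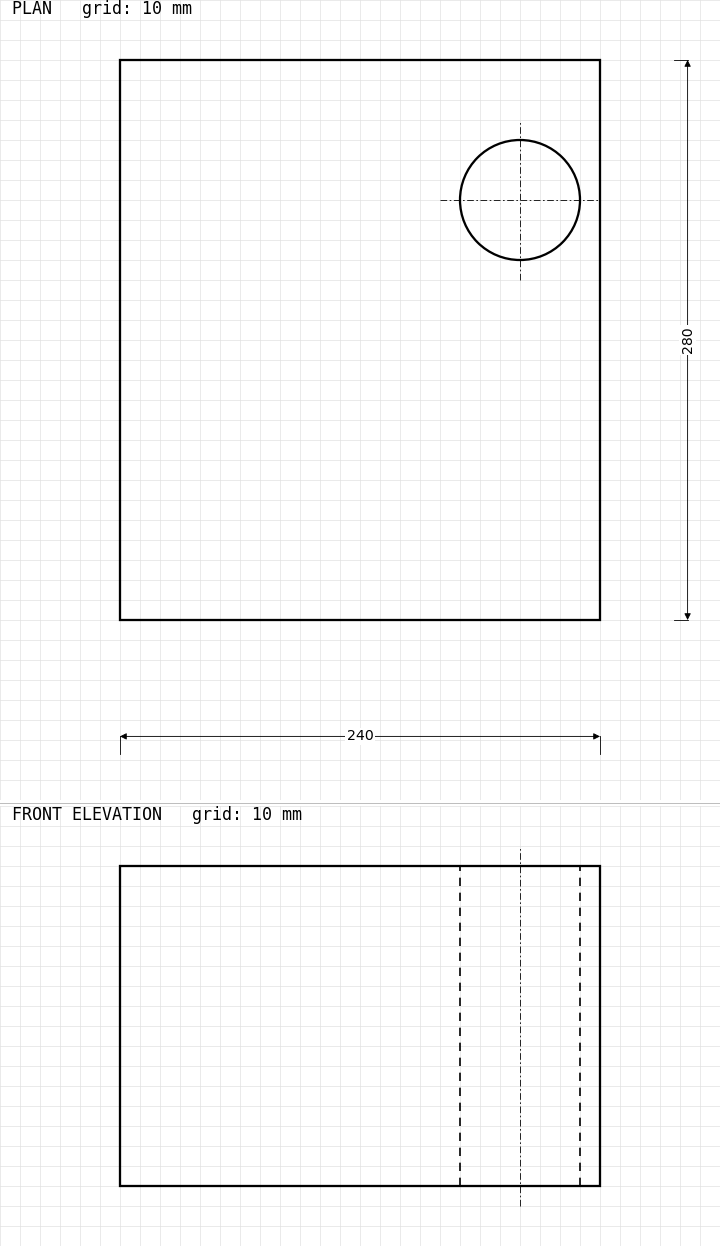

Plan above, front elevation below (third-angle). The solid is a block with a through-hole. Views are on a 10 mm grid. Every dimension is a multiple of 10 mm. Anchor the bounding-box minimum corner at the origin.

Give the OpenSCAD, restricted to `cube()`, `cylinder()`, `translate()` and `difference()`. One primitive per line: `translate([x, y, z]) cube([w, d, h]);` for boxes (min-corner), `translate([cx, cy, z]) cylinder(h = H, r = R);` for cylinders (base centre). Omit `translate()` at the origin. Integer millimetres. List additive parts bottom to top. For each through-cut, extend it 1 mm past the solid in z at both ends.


difference() {
  cube([240, 280, 160]);
  translate([200, 210, -1]) cylinder(h = 162, r = 30);
}


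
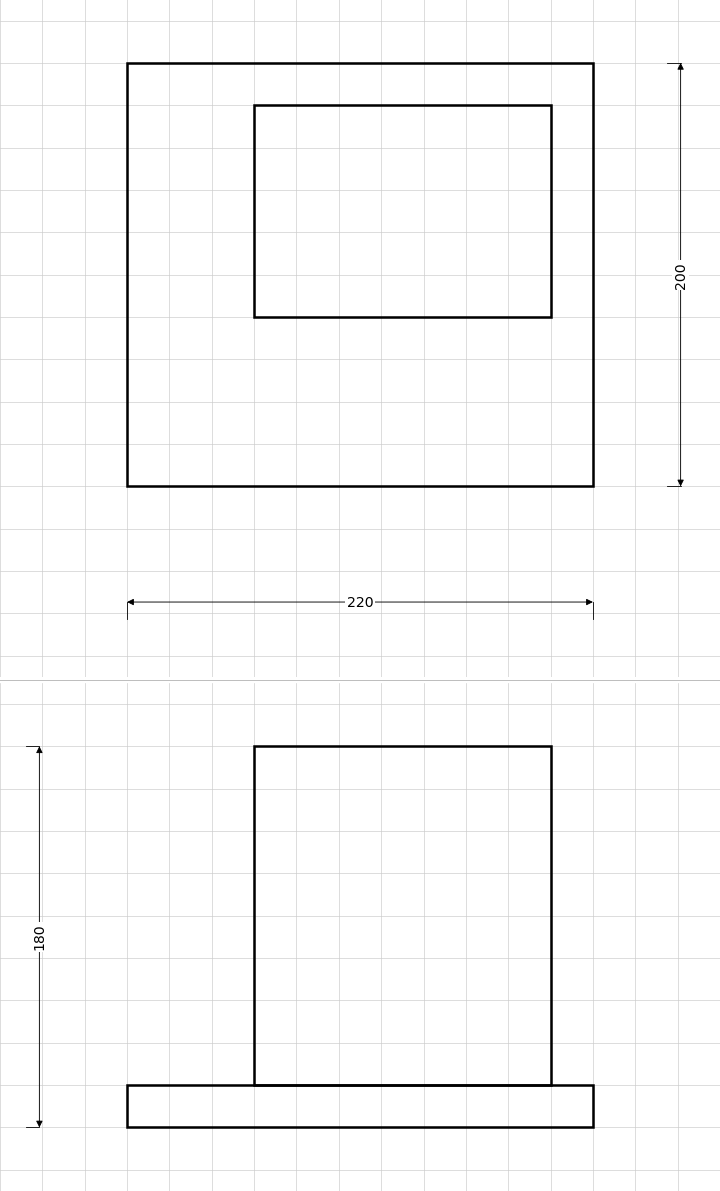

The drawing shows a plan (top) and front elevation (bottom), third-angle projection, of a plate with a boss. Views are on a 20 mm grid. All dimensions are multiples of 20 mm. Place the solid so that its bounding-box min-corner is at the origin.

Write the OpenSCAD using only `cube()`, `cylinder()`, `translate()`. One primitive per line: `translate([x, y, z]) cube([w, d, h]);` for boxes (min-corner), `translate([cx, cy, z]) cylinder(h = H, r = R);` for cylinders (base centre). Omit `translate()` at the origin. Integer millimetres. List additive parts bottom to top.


cube([220, 200, 20]);
translate([60, 80, 20]) cube([140, 100, 160]);
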